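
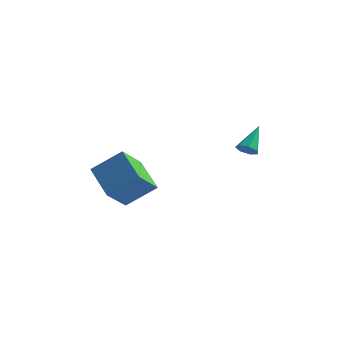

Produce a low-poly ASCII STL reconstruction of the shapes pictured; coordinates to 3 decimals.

solid 
facet normal -0.048 -0.716 -0.697
outer loop
vertex 1.187 2.456 -1.635
vertex 0.629 2.555 -1.698
vertex 1.066 2.795 -1.975
endloop
endfacet
facet normal 0.940 0.342 0.006
outer loop
vertex 1.187 2.456 -1.635
vertex 1.066 2.795 -1.975
vertex 0.711 3.745 -0.542
endloop
endfacet
facet normal -0.049 -0.716 -0.697
outer loop
vertex 1.066 2.795 -1.975
vertex 0.629 2.555 -1.698
vertex 0.616 2.953 -2.106
endloop
endfacet
facet normal 0.408 0.804 -0.432
outer loop
vertex 1.066 2.795 -1.975
vertex 0.616 2.953 -2.106
vertex 0.711 3.745 -0.542
endloop
endfacet
facet normal -0.049 -0.716 -0.697
outer loop
vertex 0.616 2.953 -2.106
vertex 0.629 2.555 -1.698
vertex 0.176 2.812 -1.93
endloop
endfacet
facet normal -0.419 0.820 -0.390
outer loop
vertex 0.616 2.953 -2.106
vertex 0.176 2.812 -1.93
vertex 0.711 3.745 -0.542
endloop
endfacet
facet normal -0.050 -0.716 -0.696
outer loop
vertex 0.176 2.812 -1.93
vertex 0.629 2.555 -1.698
vertex 0.077 2.478 -1.579
endloop
endfacet
facet normal -0.920 0.378 0.100
outer loop
vertex 0.176 2.812 -1.93
vertex 0.077 2.478 -1.579
vertex 0.711 3.745 -0.542
endloop
endfacet
facet normal -0.050 -0.717 -0.695
outer loop
vertex 0.077 2.478 -1.579
vertex 0.629 2.555 -1.698
vertex 0.394 2.202 -1.317
endloop
endfacet
facet normal -0.718 -0.189 0.670
outer loop
vertex 0.077 2.478 -1.579
vertex 0.394 2.202 -1.317
vertex 0.711 3.745 -0.542
endloop
endfacet
facet normal -0.051 -0.717 -0.696
outer loop
vertex 0.394 2.202 -1.317
vertex 0.629 2.555 -1.698
vertex 0.888 2.192 -1.343
endloop
endfacet
facet normal 0.038 -0.455 0.890
outer loop
vertex 0.394 2.202 -1.317
vertex 0.888 2.192 -1.343
vertex 0.711 3.745 -0.542
endloop
endfacet
facet normal -0.048 -0.716 -0.697
outer loop
vertex 0.888 2.192 -1.343
vertex 0.629 2.555 -1.698
vertex 1.187 2.456 -1.635
endloop
endfacet
facet normal 0.774 -0.219 0.595
outer loop
vertex 0.888 2.192 -1.343
vertex 1.187 2.456 -1.635
vertex 0.711 3.745 -0.542
endloop
endfacet
facet normal -0.694 0.529 0.489
outer loop
vertex -4.613 -2.782 -1.964
vertex -3.349 -2.13 -0.877
vertex -4.371 -1.479 -3.028
endloop
endfacet
facet normal -0.706 -0.364 -0.607
outer loop
vertex -2.991 -2.53 -4.003
vertex -4.613 -2.782 -1.964
vertex -4.371 -1.479 -3.028
endloop
endfacet
facet normal -0.694 0.528 0.490
outer loop
vertex -4.371 -1.479 -3.028
vertex -3.349 -2.13 -0.877
vertex -3.107 -0.826 -1.941
endloop
endfacet
facet normal 0.142 0.767 -0.626
outer loop
vertex -3.107 -0.826 -1.941
vertex -2.991 -2.53 -4.003
vertex -4.371 -1.479 -3.028
endloop
endfacet
facet normal -0.142 -0.767 0.626
outer loop
vertex -4.613 -2.782 -1.964
vertex -1.969 -3.181 -1.852
vertex -3.349 -2.13 -0.877
endloop
endfacet
facet normal -0.706 -0.364 -0.607
outer loop
vertex -3.233 -3.834 -2.939
vertex -4.613 -2.782 -1.964
vertex -2.991 -2.53 -4.003
endloop
endfacet
facet normal -0.142 -0.767 0.626
outer loop
vertex -3.233 -3.834 -2.939
vertex -1.969 -3.181 -1.852
vertex -4.613 -2.782 -1.964
endloop
endfacet
facet normal 0.706 0.364 0.607
outer loop
vertex -3.349 -2.13 -0.877
vertex -1.969 -3.181 -1.852
vertex -3.107 -0.826 -1.941
endloop
endfacet
facet normal 0.143 0.767 -0.626
outer loop
vertex -1.727 -1.878 -2.916
vertex -2.991 -2.53 -4.003
vertex -3.107 -0.826 -1.941
endloop
endfacet
facet normal 0.706 0.364 0.607
outer loop
vertex -3.107 -0.826 -1.941
vertex -1.969 -3.181 -1.852
vertex -1.727 -1.878 -2.916
endloop
endfacet
facet normal 0.694 -0.528 -0.490
outer loop
vertex -1.727 -1.878 -2.916
vertex -3.233 -3.834 -2.939
vertex -2.991 -2.53 -4.003
endloop
endfacet
facet normal 0.694 -0.528 -0.489
outer loop
vertex -1.969 -3.181 -1.852
vertex -3.233 -3.834 -2.939
vertex -1.727 -1.878 -2.916
endloop
endfacet

endsolid


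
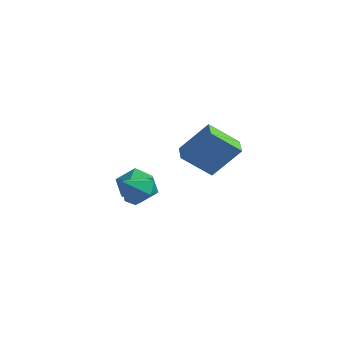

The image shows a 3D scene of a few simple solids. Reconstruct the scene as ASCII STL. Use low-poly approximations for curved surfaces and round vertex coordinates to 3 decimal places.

solid 
facet normal -0.558 -0.532 0.637
outer loop
vertex 4.145 -0.221 3.247
vertex 3.45 0.706 3.412
vertex 2.945 -0.84 1.678
endloop
endfacet
facet normal 0.593 -0.793 -0.141
outer loop
vertex 3.99 0.154 0.488
vertex 4.145 -0.221 3.247
vertex 2.945 -0.84 1.678
endloop
endfacet
facet normal -0.559 -0.532 0.637
outer loop
vertex 2.945 -0.84 1.678
vertex 3.45 0.706 3.412
vertex 2.251 0.087 1.843
endloop
endfacet
facet normal -0.579 -0.299 -0.758
outer loop
vertex 2.251 0.087 1.843
vertex 3.99 0.154 0.488
vertex 2.945 -0.84 1.678
endloop
endfacet
facet normal 0.579 0.299 0.758
outer loop
vertex 4.145 -0.221 3.247
vertex 4.495 1.7 2.222
vertex 3.45 0.706 3.412
endloop
endfacet
facet normal 0.594 -0.792 -0.141
outer loop
vertex 5.189 0.773 2.057
vertex 4.145 -0.221 3.247
vertex 3.99 0.154 0.488
endloop
endfacet
facet normal 0.580 0.299 0.758
outer loop
vertex 5.189 0.773 2.057
vertex 4.495 1.7 2.222
vertex 4.145 -0.221 3.247
endloop
endfacet
facet normal -0.593 0.792 0.141
outer loop
vertex 3.45 0.706 3.412
vertex 4.495 1.7 2.222
vertex 2.251 0.087 1.843
endloop
endfacet
facet normal -0.579 -0.299 -0.758
outer loop
vertex 3.295 1.081 0.653
vertex 3.99 0.154 0.488
vertex 2.251 0.087 1.843
endloop
endfacet
facet normal -0.593 0.792 0.141
outer loop
vertex 2.251 0.087 1.843
vertex 4.495 1.7 2.222
vertex 3.295 1.081 0.653
endloop
endfacet
facet normal 0.558 0.532 -0.637
outer loop
vertex 3.295 1.081 0.653
vertex 5.189 0.773 2.057
vertex 3.99 0.154 0.488
endloop
endfacet
facet normal 0.559 0.531 -0.637
outer loop
vertex 4.495 1.7 2.222
vertex 5.189 0.773 2.057
vertex 3.295 1.081 0.653
endloop
endfacet
facet normal -0.761 0.125 0.636
outer loop
vertex -2.617 3.168 -1.99
vertex -2.643 2.017 -1.795
vertex -1.975 2.706 -1.131
endloop
endfacet
facet normal -0.338 0.700 0.629
outer loop
vertex -2.617 3.168 -1.99
vertex -1.975 2.706 -1.131
vertex -1.524 3.538 -1.814
endloop
endfacet
facet normal -0.315 0.948 -0.040
outer loop
vertex -2.617 3.168 -1.99
vertex -1.524 3.538 -1.814
vertex -1.914 3.363 -2.9
endloop
endfacet
facet normal -0.724 0.527 -0.446
outer loop
vertex -2.617 3.168 -1.99
vertex -1.914 3.363 -2.9
vertex -2.605 2.423 -2.889
endloop
endfacet
facet normal -0.999 0.018 -0.028
outer loop
vertex -2.617 3.168 -1.99
vertex -2.605 2.423 -2.889
vertex -2.643 2.017 -1.795
endloop
endfacet
facet normal 0.320 0.492 0.810
outer loop
vertex -1.524 3.538 -1.814
vertex -1.975 2.706 -1.131
vertex -0.875 2.617 -1.511
endloop
endfacet
facet normal -0.364 -0.439 0.822
outer loop
vertex -1.975 2.706 -1.131
vertex -2.643 2.017 -1.795
vertex -1.566 1.677 -1.5
endloop
endfacet
facet normal -0.750 -0.612 -0.253
outer loop
vertex -2.643 2.017 -1.795
vertex -2.605 2.423 -2.889
vertex -1.956 1.502 -2.586
endloop
endfacet
facet normal -0.304 0.212 -0.929
outer loop
vertex -2.605 2.423 -2.889
vertex -1.914 3.363 -2.9
vertex -1.505 2.334 -3.269
endloop
endfacet
facet normal 0.357 0.894 -0.272
outer loop
vertex -1.914 3.363 -2.9
vertex -1.524 3.538 -1.814
vertex -0.837 3.023 -2.605
endloop
endfacet
facet normal 0.724 -0.527 0.446
outer loop
vertex -0.863 1.872 -2.41
vertex -0.875 2.617 -1.511
vertex -1.566 1.677 -1.5
endloop
endfacet
facet normal 0.315 -0.948 0.040
outer loop
vertex -0.863 1.872 -2.41
vertex -1.566 1.677 -1.5
vertex -1.956 1.502 -2.586
endloop
endfacet
facet normal 0.338 -0.700 -0.629
outer loop
vertex -0.863 1.872 -2.41
vertex -1.956 1.502 -2.586
vertex -1.505 2.334 -3.269
endloop
endfacet
facet normal 0.761 -0.125 -0.636
outer loop
vertex -0.863 1.872 -2.41
vertex -1.505 2.334 -3.269
vertex -0.837 3.023 -2.605
endloop
endfacet
facet normal 0.999 -0.018 0.028
outer loop
vertex -0.863 1.872 -2.41
vertex -0.837 3.023 -2.605
vertex -0.875 2.617 -1.511
endloop
endfacet
facet normal 0.304 -0.212 0.929
outer loop
vertex -1.566 1.677 -1.5
vertex -0.875 2.617 -1.511
vertex -1.975 2.706 -1.131
endloop
endfacet
facet normal -0.357 -0.894 0.272
outer loop
vertex -1.956 1.502 -2.586
vertex -1.566 1.677 -1.5
vertex -2.643 2.017 -1.795
endloop
endfacet
facet normal -0.320 -0.492 -0.810
outer loop
vertex -1.505 2.334 -3.269
vertex -1.956 1.502 -2.586
vertex -2.605 2.423 -2.889
endloop
endfacet
facet normal 0.364 0.439 -0.822
outer loop
vertex -0.837 3.023 -2.605
vertex -1.505 2.334 -3.269
vertex -1.914 3.363 -2.9
endloop
endfacet
facet normal 0.750 0.612 0.253
outer loop
vertex -0.875 2.617 -1.511
vertex -0.837 3.023 -2.605
vertex -1.524 3.538 -1.814
endloop
endfacet
facet normal 0.351 0.671 -0.653
outer loop
vertex 0.659 0.119 -1.483
vertex -0.224 0.513 -1.552
vertex 0.4 0.837 -0.884
endloop
endfacet
facet normal 0.562 -0.401 0.724
outer loop
vertex 0.659 0.119 -1.483
vertex 0.4 0.837 -0.884
vertex -0.676 -0.353 -0.708
endloop
endfacet
facet normal 0.351 0.671 -0.653
outer loop
vertex 0.4 0.837 -0.884
vertex -0.224 0.513 -1.552
vertex -0.483 1.231 -0.953
endloop
endfacet
facet normal -0.009 0.154 0.988
outer loop
vertex 0.4 0.837 -0.884
vertex -0.483 1.231 -0.953
vertex -0.676 -0.353 -0.708
endloop
endfacet
facet normal 0.349 0.671 -0.654
outer loop
vertex -0.483 1.231 -0.953
vertex -0.224 0.513 -1.552
vertex -1.108 0.906 -1.621
endloop
endfacet
facet normal -0.761 0.189 0.620
outer loop
vertex -0.483 1.231 -0.953
vertex -1.108 0.906 -1.621
vertex -0.676 -0.353 -0.708
endloop
endfacet
facet normal 0.349 0.671 -0.654
outer loop
vertex -1.108 0.906 -1.621
vertex -0.224 0.513 -1.552
vertex -0.849 0.188 -2.219
endloop
endfacet
facet normal -0.943 -0.331 -0.011
outer loop
vertex -1.108 0.906 -1.621
vertex -0.849 0.188 -2.219
vertex -0.676 -0.353 -0.708
endloop
endfacet
facet normal 0.349 0.671 -0.654
outer loop
vertex -0.849 0.188 -2.219
vertex -0.224 0.513 -1.552
vertex 0.035 -0.205 -2.15
endloop
endfacet
facet normal -0.373 -0.886 -0.275
outer loop
vertex -0.849 0.188 -2.219
vertex 0.035 -0.205 -2.15
vertex -0.676 -0.353 -0.708
endloop
endfacet
facet normal 0.350 0.671 -0.654
outer loop
vertex 0.035 -0.205 -2.15
vertex -0.224 0.513 -1.552
vertex 0.659 0.119 -1.483
endloop
endfacet
facet normal 0.379 -0.921 0.092
outer loop
vertex 0.035 -0.205 -2.15
vertex 0.659 0.119 -1.483
vertex -0.676 -0.353 -0.708
endloop
endfacet

endsolid


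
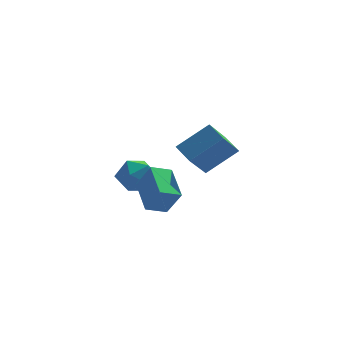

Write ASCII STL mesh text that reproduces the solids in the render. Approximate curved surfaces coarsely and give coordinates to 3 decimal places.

solid 
facet normal -0.446 0.230 -0.865
outer loop
vertex 0.022 -1.036 0.348
vertex 1.017 -0.662 -0.065
vertex 0.414 -2.832 -0.332
endloop
endfacet
facet normal -0.872 -0.328 0.363
outer loop
vertex 1.083 -3.178 0.965
vertex 0.022 -1.036 0.348
vertex 0.414 -2.832 -0.332
endloop
endfacet
facet normal -0.446 0.230 -0.865
outer loop
vertex 0.414 -2.832 -0.332
vertex 1.017 -0.662 -0.065
vertex 1.409 -2.458 -0.746
endloop
endfacet
facet normal 0.200 -0.916 -0.347
outer loop
vertex 1.409 -2.458 -0.746
vertex 1.083 -3.178 0.965
vertex 0.414 -2.832 -0.332
endloop
endfacet
facet normal -0.200 0.916 0.348
outer loop
vertex 0.022 -1.036 0.348
vertex 1.686 -1.008 1.232
vertex 1.017 -0.662 -0.065
endloop
endfacet
facet normal -0.873 -0.328 0.362
outer loop
vertex 0.691 -1.382 1.646
vertex 0.022 -1.036 0.348
vertex 1.083 -3.178 0.965
endloop
endfacet
facet normal -0.200 0.916 0.347
outer loop
vertex 0.691 -1.382 1.646
vertex 1.686 -1.008 1.232
vertex 0.022 -1.036 0.348
endloop
endfacet
facet normal 0.872 0.328 -0.363
outer loop
vertex 1.017 -0.662 -0.065
vertex 1.686 -1.008 1.232
vertex 1.409 -2.458 -0.746
endloop
endfacet
facet normal 0.200 -0.916 -0.347
outer loop
vertex 2.078 -2.804 0.552
vertex 1.083 -3.178 0.965
vertex 1.409 -2.458 -0.746
endloop
endfacet
facet normal 0.873 0.328 -0.362
outer loop
vertex 1.409 -2.458 -0.746
vertex 1.686 -1.008 1.232
vertex 2.078 -2.804 0.552
endloop
endfacet
facet normal 0.446 -0.231 0.865
outer loop
vertex 2.078 -2.804 0.552
vertex 0.691 -1.382 1.646
vertex 1.083 -3.178 0.965
endloop
endfacet
facet normal 0.446 -0.230 0.865
outer loop
vertex 1.686 -1.008 1.232
vertex 0.691 -1.382 1.646
vertex 2.078 -2.804 0.552
endloop
endfacet
facet normal -0.257 0.715 0.650
outer loop
vertex -0.533 4.757 -1.67
vertex -0.364 4.028 -0.802
vertex 0.499 4.681 -1.178
endloop
endfacet
facet normal 0.041 0.997 0.068
outer loop
vertex -0.533 4.757 -1.67
vertex 0.499 4.681 -1.178
vertex 0.412 4.762 -2.318
endloop
endfacet
facet normal -0.346 0.795 -0.498
outer loop
vertex -0.533 4.757 -1.67
vertex 0.412 4.762 -2.318
vertex -0.505 4.158 -2.646
endloop
endfacet
facet normal -0.882 0.389 -0.264
outer loop
vertex -0.533 4.757 -1.67
vertex -0.505 4.158 -2.646
vertex -0.985 3.705 -1.71
endloop
endfacet
facet normal -0.828 0.339 0.446
outer loop
vertex -0.533 4.757 -1.67
vertex -0.985 3.705 -1.71
vertex -0.364 4.028 -0.802
endloop
endfacet
facet normal 0.695 0.719 -0.002
outer loop
vertex 0.412 4.762 -2.318
vertex 0.499 4.681 -1.178
vertex 1.165 4.035 -1.85
endloop
endfacet
facet normal 0.212 0.262 0.942
outer loop
vertex 0.499 4.681 -1.178
vertex -0.364 4.028 -0.802
vertex 0.685 3.582 -0.914
endloop
endfacet
facet normal -0.713 -0.345 0.610
outer loop
vertex -0.364 4.028 -0.802
vertex -0.985 3.705 -1.71
vertex -0.232 2.978 -1.242
endloop
endfacet
facet normal -0.800 -0.265 -0.538
outer loop
vertex -0.985 3.705 -1.71
vertex -0.505 4.158 -2.646
vertex -0.319 3.059 -2.382
endloop
endfacet
facet normal 0.069 0.393 -0.917
outer loop
vertex -0.505 4.158 -2.646
vertex 0.412 4.762 -2.318
vertex 0.544 3.712 -2.758
endloop
endfacet
facet normal 0.882 -0.389 0.264
outer loop
vertex 0.713 2.983 -1.89
vertex 1.165 4.035 -1.85
vertex 0.685 3.582 -0.914
endloop
endfacet
facet normal 0.346 -0.795 0.498
outer loop
vertex 0.713 2.983 -1.89
vertex 0.685 3.582 -0.914
vertex -0.232 2.978 -1.242
endloop
endfacet
facet normal -0.041 -0.997 -0.068
outer loop
vertex 0.713 2.983 -1.89
vertex -0.232 2.978 -1.242
vertex -0.319 3.059 -2.382
endloop
endfacet
facet normal 0.257 -0.715 -0.650
outer loop
vertex 0.713 2.983 -1.89
vertex -0.319 3.059 -2.382
vertex 0.544 3.712 -2.758
endloop
endfacet
facet normal 0.828 -0.339 -0.446
outer loop
vertex 0.713 2.983 -1.89
vertex 0.544 3.712 -2.758
vertex 1.165 4.035 -1.85
endloop
endfacet
facet normal 0.800 0.265 0.538
outer loop
vertex 0.685 3.582 -0.914
vertex 1.165 4.035 -1.85
vertex 0.499 4.681 -1.178
endloop
endfacet
facet normal -0.069 -0.393 0.917
outer loop
vertex -0.232 2.978 -1.242
vertex 0.685 3.582 -0.914
vertex -0.364 4.028 -0.802
endloop
endfacet
facet normal -0.695 -0.719 0.002
outer loop
vertex -0.319 3.059 -2.382
vertex -0.232 2.978 -1.242
vertex -0.985 3.705 -1.71
endloop
endfacet
facet normal -0.212 -0.262 -0.942
outer loop
vertex 0.544 3.712 -2.758
vertex -0.319 3.059 -2.382
vertex -0.505 4.158 -2.646
endloop
endfacet
facet normal 0.713 0.345 -0.610
outer loop
vertex 1.165 4.035 -1.85
vertex 0.544 3.712 -2.758
vertex 0.412 4.762 -2.318
endloop
endfacet
facet normal -0.492 0.794 0.358
outer loop
vertex 1.886 -0.415 2.457
vertex 3.461 0.008 3.683
vertex 2.699 0.74 1.014
endloop
endfacet
facet normal -0.772 -0.207 -0.601
outer loop
vertex 3.299 -0.228 0.577
vertex 1.886 -0.415 2.457
vertex 2.699 0.74 1.014
endloop
endfacet
facet normal -0.492 0.794 0.358
outer loop
vertex 2.699 0.74 1.014
vertex 3.461 0.008 3.683
vertex 4.274 1.163 2.239
endloop
endfacet
facet normal 0.402 0.572 -0.715
outer loop
vertex 4.274 1.163 2.239
vertex 3.299 -0.228 0.577
vertex 2.699 0.74 1.014
endloop
endfacet
facet normal -0.403 -0.572 0.715
outer loop
vertex 1.886 -0.415 2.457
vertex 4.061 -0.96 3.246
vertex 3.461 0.008 3.683
endloop
endfacet
facet normal -0.772 -0.208 -0.601
outer loop
vertex 2.486 -1.383 2.021
vertex 1.886 -0.415 2.457
vertex 3.299 -0.228 0.577
endloop
endfacet
facet normal -0.403 -0.572 0.715
outer loop
vertex 2.486 -1.383 2.021
vertex 4.061 -0.96 3.246
vertex 1.886 -0.415 2.457
endloop
endfacet
facet normal 0.772 0.207 0.601
outer loop
vertex 3.461 0.008 3.683
vertex 4.061 -0.96 3.246
vertex 4.274 1.163 2.239
endloop
endfacet
facet normal 0.403 0.572 -0.715
outer loop
vertex 4.874 0.195 1.803
vertex 3.299 -0.228 0.577
vertex 4.274 1.163 2.239
endloop
endfacet
facet normal 0.772 0.208 0.601
outer loop
vertex 4.274 1.163 2.239
vertex 4.061 -0.96 3.246
vertex 4.874 0.195 1.803
endloop
endfacet
facet normal 0.492 -0.794 -0.358
outer loop
vertex 4.874 0.195 1.803
vertex 2.486 -1.383 2.021
vertex 3.299 -0.228 0.577
endloop
endfacet
facet normal 0.492 -0.794 -0.358
outer loop
vertex 4.061 -0.96 3.246
vertex 2.486 -1.383 2.021
vertex 4.874 0.195 1.803
endloop
endfacet

endsolid


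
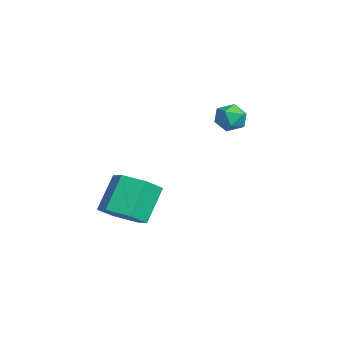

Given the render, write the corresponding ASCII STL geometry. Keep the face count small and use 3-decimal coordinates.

solid 
facet normal 0.419 -0.457 -0.785
outer loop
vertex 1.583 -3.508 -1.158
vertex 0.734 -3.624 -1.544
vertex 1.232 -2.849 -1.729
endloop
endfacet
facet normal 0.828 0.548 0.123
outer loop
vertex 1.583 -3.508 -1.158
vertex 1.232 -2.849 -1.729
vertex 0.896 -2.76 0.129
endloop
endfacet
facet normal 0.827 0.548 0.123
outer loop
vertex 0.896 -2.76 0.129
vertex 1.232 -2.849 -1.729
vertex 0.544 -2.1 -0.441
endloop
endfacet
facet normal -0.418 0.456 0.786
outer loop
vertex 0.896 -2.76 0.129
vertex 0.544 -2.1 -0.441
vertex 0.046 -2.876 -0.256
endloop
endfacet
facet normal 0.418 -0.456 -0.785
outer loop
vertex 1.232 -2.849 -1.729
vertex 0.734 -3.624 -1.544
vertex 0.383 -2.965 -2.114
endloop
endfacet
facet normal 0.090 0.881 -0.464
outer loop
vertex 1.232 -2.849 -1.729
vertex 0.383 -2.965 -2.114
vertex 0.544 -2.1 -0.441
endloop
endfacet
facet normal 0.090 0.881 -0.464
outer loop
vertex 0.544 -2.1 -0.441
vertex 0.383 -2.965 -2.114
vertex -0.305 -2.217 -0.827
endloop
endfacet
facet normal -0.420 0.456 0.785
outer loop
vertex 0.544 -2.1 -0.441
vertex -0.305 -2.217 -0.827
vertex 0.046 -2.876 -0.256
endloop
endfacet
facet normal 0.418 -0.457 -0.785
outer loop
vertex 0.383 -2.965 -2.114
vertex 0.734 -3.624 -1.544
vertex -0.116 -3.74 -1.929
endloop
endfacet
facet normal -0.737 0.334 -0.588
outer loop
vertex 0.383 -2.965 -2.114
vertex -0.116 -3.74 -1.929
vertex -0.305 -2.217 -0.827
endloop
endfacet
facet normal -0.737 0.334 -0.587
outer loop
vertex -0.305 -2.217 -0.827
vertex -0.116 -3.74 -1.929
vertex -0.803 -2.992 -0.642
endloop
endfacet
facet normal -0.419 0.457 0.785
outer loop
vertex -0.305 -2.217 -0.827
vertex -0.803 -2.992 -0.642
vertex 0.046 -2.876 -0.256
endloop
endfacet
facet normal 0.418 -0.456 -0.786
outer loop
vertex -0.116 -3.74 -1.929
vertex 0.734 -3.624 -1.544
vertex 0.236 -4.4 -1.359
endloop
endfacet
facet normal -0.827 -0.548 -0.123
outer loop
vertex -0.116 -3.74 -1.929
vertex 0.236 -4.4 -1.359
vertex -0.803 -2.992 -0.642
endloop
endfacet
facet normal -0.827 -0.548 -0.123
outer loop
vertex -0.803 -2.992 -0.642
vertex 0.236 -4.4 -1.359
vertex -0.452 -3.651 -0.071
endloop
endfacet
facet normal -0.419 0.457 0.785
outer loop
vertex -0.803 -2.992 -0.642
vertex -0.452 -3.651 -0.071
vertex 0.046 -2.876 -0.256
endloop
endfacet
facet normal 0.420 -0.456 -0.785
outer loop
vertex 0.236 -4.4 -1.359
vertex 0.734 -3.624 -1.544
vertex 1.085 -4.283 -0.973
endloop
endfacet
facet normal -0.090 -0.881 0.464
outer loop
vertex 0.236 -4.4 -1.359
vertex 1.085 -4.283 -0.973
vertex -0.452 -3.651 -0.071
endloop
endfacet
facet normal -0.090 -0.881 0.464
outer loop
vertex -0.452 -3.651 -0.071
vertex 1.085 -4.283 -0.973
vertex 0.397 -3.535 0.314
endloop
endfacet
facet normal -0.418 0.456 0.785
outer loop
vertex -0.452 -3.651 -0.071
vertex 0.397 -3.535 0.314
vertex 0.046 -2.876 -0.256
endloop
endfacet
facet normal 0.419 -0.457 -0.785
outer loop
vertex 1.085 -4.283 -0.973
vertex 0.734 -3.624 -1.544
vertex 1.583 -3.508 -1.158
endloop
endfacet
facet normal 0.737 -0.333 0.588
outer loop
vertex 1.085 -4.283 -0.973
vertex 1.583 -3.508 -1.158
vertex 0.397 -3.535 0.314
endloop
endfacet
facet normal 0.737 -0.334 0.588
outer loop
vertex 0.397 -3.535 0.314
vertex 1.583 -3.508 -1.158
vertex 0.896 -2.76 0.129
endloop
endfacet
facet normal -0.418 0.457 0.785
outer loop
vertex 0.397 -3.535 0.314
vertex 0.896 -2.76 0.129
vertex 0.046 -2.876 -0.256
endloop
endfacet
facet normal 0.148 0.746 0.650
outer loop
vertex -1.402 1.533 2.034
vertex -1.415 1.086 2.55
vertex -0.823 1.236 2.243
endloop
endfacet
facet normal 0.451 0.892 0.020
outer loop
vertex -1.402 1.533 2.034
vertex -0.823 1.236 2.243
vertex -0.946 1.313 1.575
endloop
endfacet
facet normal -0.058 0.877 -0.478
outer loop
vertex -1.402 1.533 2.034
vertex -0.946 1.313 1.575
vertex -1.613 1.211 1.469
endloop
endfacet
facet normal -0.677 0.719 -0.157
outer loop
vertex -1.402 1.533 2.034
vertex -1.613 1.211 1.469
vertex -1.903 1.07 2.072
endloop
endfacet
facet normal -0.549 0.638 0.539
outer loop
vertex -1.402 1.533 2.034
vertex -1.903 1.07 2.072
vertex -1.415 1.086 2.55
endloop
endfacet
facet normal 0.919 0.374 -0.126
outer loop
vertex -0.946 1.313 1.575
vertex -0.823 1.236 2.243
vertex -0.677 0.73 1.808
endloop
endfacet
facet normal 0.429 0.137 0.893
outer loop
vertex -0.823 1.236 2.243
vertex -1.415 1.086 2.55
vertex -0.967 0.589 2.411
endloop
endfacet
facet normal -0.699 -0.037 0.715
outer loop
vertex -1.415 1.086 2.55
vertex -1.903 1.07 2.072
vertex -1.634 0.487 2.305
endloop
endfacet
facet normal -0.906 0.094 -0.414
outer loop
vertex -1.903 1.07 2.072
vertex -1.613 1.211 1.469
vertex -1.757 0.564 1.637
endloop
endfacet
facet normal 0.095 0.347 -0.933
outer loop
vertex -1.613 1.211 1.469
vertex -0.946 1.313 1.575
vertex -1.165 0.714 1.33
endloop
endfacet
facet normal 0.677 -0.719 0.157
outer loop
vertex -1.178 0.267 1.846
vertex -0.677 0.73 1.808
vertex -0.967 0.589 2.411
endloop
endfacet
facet normal 0.058 -0.877 0.478
outer loop
vertex -1.178 0.267 1.846
vertex -0.967 0.589 2.411
vertex -1.634 0.487 2.305
endloop
endfacet
facet normal -0.451 -0.892 -0.020
outer loop
vertex -1.178 0.267 1.846
vertex -1.634 0.487 2.305
vertex -1.757 0.564 1.637
endloop
endfacet
facet normal -0.148 -0.746 -0.650
outer loop
vertex -1.178 0.267 1.846
vertex -1.757 0.564 1.637
vertex -1.165 0.714 1.33
endloop
endfacet
facet normal 0.549 -0.638 -0.539
outer loop
vertex -1.178 0.267 1.846
vertex -1.165 0.714 1.33
vertex -0.677 0.73 1.808
endloop
endfacet
facet normal 0.906 -0.094 0.414
outer loop
vertex -0.967 0.589 2.411
vertex -0.677 0.73 1.808
vertex -0.823 1.236 2.243
endloop
endfacet
facet normal -0.095 -0.347 0.933
outer loop
vertex -1.634 0.487 2.305
vertex -0.967 0.589 2.411
vertex -1.415 1.086 2.55
endloop
endfacet
facet normal -0.919 -0.374 0.126
outer loop
vertex -1.757 0.564 1.637
vertex -1.634 0.487 2.305
vertex -1.903 1.07 2.072
endloop
endfacet
facet normal -0.429 -0.137 -0.893
outer loop
vertex -1.165 0.714 1.33
vertex -1.757 0.564 1.637
vertex -1.613 1.211 1.469
endloop
endfacet
facet normal 0.699 0.037 -0.715
outer loop
vertex -0.677 0.73 1.808
vertex -1.165 0.714 1.33
vertex -0.946 1.313 1.575
endloop
endfacet

endsolid


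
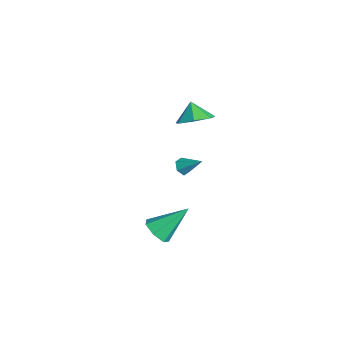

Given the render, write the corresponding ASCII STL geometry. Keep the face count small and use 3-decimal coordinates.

solid 
facet normal -0.044 -0.762 -0.646
outer loop
vertex -0.153 0.011 -4.421
vertex -0.574 -0.43 -3.872
vertex -0.861 0.076 -4.45
endloop
endfacet
facet normal 0.100 0.864 -0.494
outer loop
vertex -0.153 0.011 -4.421
vertex -0.861 0.076 -4.45
vertex -0.486 1.11 -2.568
endloop
endfacet
facet normal -0.043 -0.762 -0.646
outer loop
vertex -0.861 0.076 -4.45
vertex -0.574 -0.43 -3.872
vertex -1.353 -0.24 -4.044
endloop
endfacet
facet normal -0.663 0.704 -0.255
outer loop
vertex -0.861 0.076 -4.45
vertex -1.353 -0.24 -4.044
vertex -0.486 1.11 -2.568
endloop
endfacet
facet normal -0.043 -0.762 -0.646
outer loop
vertex -1.353 -0.24 -4.044
vertex -0.574 -0.43 -3.872
vertex -1.258 -0.699 -3.509
endloop
endfacet
facet normal -0.915 0.212 0.344
outer loop
vertex -1.353 -0.24 -4.044
vertex -1.258 -0.699 -3.509
vertex -0.486 1.11 -2.568
endloop
endfacet
facet normal -0.043 -0.762 -0.646
outer loop
vertex -1.258 -0.699 -3.509
vertex -0.574 -0.43 -3.872
vertex -0.649 -0.955 -3.247
endloop
endfacet
facet normal -0.468 -0.243 0.850
outer loop
vertex -1.258 -0.699 -3.509
vertex -0.649 -0.955 -3.247
vertex -0.486 1.11 -2.568
endloop
endfacet
facet normal -0.043 -0.762 -0.646
outer loop
vertex -0.649 -0.955 -3.247
vertex -0.574 -0.43 -3.872
vertex 0.017 -0.816 -3.456
endloop
endfacet
facet normal 0.344 -0.318 0.884
outer loop
vertex -0.649 -0.955 -3.247
vertex 0.017 -0.816 -3.456
vertex -0.486 1.11 -2.568
endloop
endfacet
facet normal -0.044 -0.763 -0.645
outer loop
vertex 0.017 -0.816 -3.456
vertex -0.574 -0.43 -3.872
vertex 0.238 -0.387 -3.978
endloop
endfacet
facet normal 0.907 0.043 0.420
outer loop
vertex 0.017 -0.816 -3.456
vertex 0.238 -0.387 -3.978
vertex -0.486 1.11 -2.568
endloop
endfacet
facet normal -0.044 -0.762 -0.646
outer loop
vertex 0.238 -0.387 -3.978
vertex -0.574 -0.43 -3.872
vertex -0.153 0.011 -4.421
endloop
endfacet
facet normal 0.799 0.569 -0.194
outer loop
vertex 0.238 -0.387 -3.978
vertex -0.153 0.011 -4.421
vertex -0.486 1.11 -2.568
endloop
endfacet
facet normal -0.562 -0.558 -0.610
outer loop
vertex -3.153 1.502 -2.095
vertex -3.462 1.91 -2.184
vertex -3.048 1.826 -2.488
endloop
endfacet
facet normal 0.943 -0.333 -0.023
outer loop
vertex -3.153 1.502 -2.095
vertex -3.048 1.826 -2.488
vertex -2.738 2.63 -1.396
endloop
endfacet
facet normal -0.562 -0.559 -0.610
outer loop
vertex -3.048 1.826 -2.488
vertex -3.462 1.91 -2.184
vertex -3.358 2.235 -2.577
endloop
endfacet
facet normal 0.728 0.437 -0.528
outer loop
vertex -3.048 1.826 -2.488
vertex -3.358 2.235 -2.577
vertex -2.738 2.63 -1.396
endloop
endfacet
facet normal -0.563 -0.558 -0.610
outer loop
vertex -3.358 2.235 -2.577
vertex -3.462 1.91 -2.184
vertex -3.771 2.319 -2.273
endloop
endfacet
facet normal -0.029 0.952 -0.303
outer loop
vertex -3.358 2.235 -2.577
vertex -3.771 2.319 -2.273
vertex -2.738 2.63 -1.396
endloop
endfacet
facet normal -0.562 -0.557 -0.611
outer loop
vertex -3.771 2.319 -2.273
vertex -3.462 1.91 -2.184
vertex -3.876 1.994 -1.88
endloop
endfacet
facet normal -0.573 0.700 0.426
outer loop
vertex -3.771 2.319 -2.273
vertex -3.876 1.994 -1.88
vertex -2.738 2.63 -1.396
endloop
endfacet
facet normal -0.562 -0.558 -0.610
outer loop
vertex -3.876 1.994 -1.88
vertex -3.462 1.91 -2.184
vertex -3.567 1.586 -1.791
endloop
endfacet
facet normal -0.358 -0.068 0.931
outer loop
vertex -3.876 1.994 -1.88
vertex -3.567 1.586 -1.791
vertex -2.738 2.63 -1.396
endloop
endfacet
facet normal -0.562 -0.558 -0.610
outer loop
vertex -3.567 1.586 -1.791
vertex -3.462 1.91 -2.184
vertex -3.153 1.502 -2.095
endloop
endfacet
facet normal 0.400 -0.585 0.706
outer loop
vertex -3.567 1.586 -1.791
vertex -3.153 1.502 -2.095
vertex -2.738 2.63 -1.396
endloop
endfacet
facet normal 0.621 -0.011 -0.784
outer loop
vertex -1.207 1.633 3.124
vertex -1.914 1.954 2.559
vertex -1.272 2.462 3.061
endloop
endfacet
facet normal 0.206 0.090 0.974
outer loop
vertex -1.207 1.633 3.124
vertex -1.272 2.462 3.061
vertex -2.566 1.966 3.381
endloop
endfacet
facet normal 0.622 -0.012 -0.783
outer loop
vertex -1.272 2.462 3.061
vertex -1.914 1.954 2.559
vertex -1.82 2.907 2.619
endloop
endfacet
facet normal -0.068 0.660 0.748
outer loop
vertex -1.272 2.462 3.061
vertex -1.82 2.907 2.619
vertex -2.566 1.966 3.381
endloop
endfacet
facet normal 0.622 -0.012 -0.783
outer loop
vertex -1.82 2.907 2.619
vertex -1.914 1.954 2.559
vertex -2.438 2.635 2.132
endloop
endfacet
facet normal -0.588 0.737 0.334
outer loop
vertex -1.82 2.907 2.619
vertex -2.438 2.635 2.132
vertex -2.566 1.966 3.381
endloop
endfacet
facet normal 0.622 -0.012 -0.783
outer loop
vertex -2.438 2.635 2.132
vertex -1.914 1.954 2.559
vertex -2.662 1.85 1.966
endloop
endfacet
facet normal -0.963 0.266 0.044
outer loop
vertex -2.438 2.635 2.132
vertex -2.662 1.85 1.966
vertex -2.566 1.966 3.381
endloop
endfacet
facet normal 0.622 -0.012 -0.783
outer loop
vertex -2.662 1.85 1.966
vertex -1.914 1.954 2.559
vertex -2.322 1.143 2.247
endloop
endfacet
facet normal -0.911 -0.401 0.095
outer loop
vertex -2.662 1.85 1.966
vertex -2.322 1.143 2.247
vertex -2.566 1.966 3.381
endloop
endfacet
facet normal 0.622 -0.011 -0.783
outer loop
vertex -2.322 1.143 2.247
vertex -1.914 1.954 2.559
vertex -1.675 1.047 2.762
endloop
endfacet
facet normal -0.471 -0.759 0.450
outer loop
vertex -2.322 1.143 2.247
vertex -1.675 1.047 2.762
vertex -2.566 1.966 3.381
endloop
endfacet
facet normal 0.621 -0.012 -0.784
outer loop
vertex -1.675 1.047 2.762
vertex -1.914 1.954 2.559
vertex -1.207 1.633 3.124
endloop
endfacet
facet normal 0.027 -0.541 0.841
outer loop
vertex -1.675 1.047 2.762
vertex -1.207 1.633 3.124
vertex -2.566 1.966 3.381
endloop
endfacet

endsolid


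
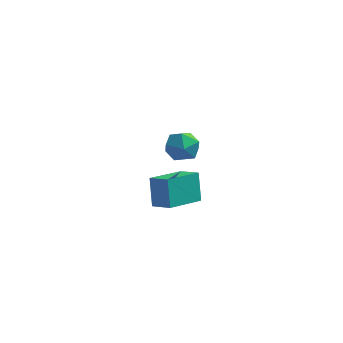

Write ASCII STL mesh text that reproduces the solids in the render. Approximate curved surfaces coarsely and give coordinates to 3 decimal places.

solid 
facet normal -0.247 0.558 0.792
outer loop
vertex -3.338 0.94 3.898
vertex -2.761 0.527 4.369
vertex -2.539 1.23 3.943
endloop
endfacet
facet normal -0.344 0.920 0.186
outer loop
vertex -3.338 0.94 3.898
vertex -2.539 1.23 3.943
vertex -2.949 1.227 3.197
endloop
endfacet
facet normal -0.804 0.553 -0.220
outer loop
vertex -3.338 0.94 3.898
vertex -2.949 1.227 3.197
vertex -3.425 0.521 3.161
endloop
endfacet
facet normal -0.990 -0.037 0.138
outer loop
vertex -3.338 0.94 3.898
vertex -3.425 0.521 3.161
vertex -3.308 0.089 3.886
endloop
endfacet
facet normal -0.646 -0.034 0.762
outer loop
vertex -3.338 0.94 3.898
vertex -3.308 0.089 3.886
vertex -2.761 0.527 4.369
endloop
endfacet
facet normal 0.281 0.947 -0.158
outer loop
vertex -2.949 1.227 3.197
vertex -2.539 1.23 3.943
vertex -2.132 0.991 3.234
endloop
endfacet
facet normal 0.437 0.361 0.824
outer loop
vertex -2.539 1.23 3.943
vertex -2.761 0.527 4.369
vertex -2.015 0.559 3.959
endloop
endfacet
facet normal -0.207 -0.596 0.776
outer loop
vertex -2.761 0.527 4.369
vertex -3.308 0.089 3.886
vertex -2.491 -0.147 3.923
endloop
endfacet
facet normal -0.763 -0.602 -0.235
outer loop
vertex -3.308 0.089 3.886
vertex -3.425 0.521 3.161
vertex -2.901 -0.15 3.177
endloop
endfacet
facet normal -0.462 0.353 -0.813
outer loop
vertex -3.425 0.521 3.161
vertex -2.949 1.227 3.197
vertex -2.679 0.553 2.751
endloop
endfacet
facet normal 0.990 0.037 -0.138
outer loop
vertex -2.102 0.14 3.222
vertex -2.132 0.991 3.234
vertex -2.015 0.559 3.959
endloop
endfacet
facet normal 0.804 -0.553 0.220
outer loop
vertex -2.102 0.14 3.222
vertex -2.015 0.559 3.959
vertex -2.491 -0.147 3.923
endloop
endfacet
facet normal 0.344 -0.920 -0.186
outer loop
vertex -2.102 0.14 3.222
vertex -2.491 -0.147 3.923
vertex -2.901 -0.15 3.177
endloop
endfacet
facet normal 0.247 -0.558 -0.792
outer loop
vertex -2.102 0.14 3.222
vertex -2.901 -0.15 3.177
vertex -2.679 0.553 2.751
endloop
endfacet
facet normal 0.646 0.034 -0.762
outer loop
vertex -2.102 0.14 3.222
vertex -2.679 0.553 2.751
vertex -2.132 0.991 3.234
endloop
endfacet
facet normal 0.763 0.602 0.235
outer loop
vertex -2.015 0.559 3.959
vertex -2.132 0.991 3.234
vertex -2.539 1.23 3.943
endloop
endfacet
facet normal 0.462 -0.353 0.813
outer loop
vertex -2.491 -0.147 3.923
vertex -2.015 0.559 3.959
vertex -2.761 0.527 4.369
endloop
endfacet
facet normal -0.281 -0.947 0.158
outer loop
vertex -2.901 -0.15 3.177
vertex -2.491 -0.147 3.923
vertex -3.308 0.089 3.886
endloop
endfacet
facet normal -0.437 -0.361 -0.824
outer loop
vertex -2.679 0.553 2.751
vertex -2.901 -0.15 3.177
vertex -3.425 0.521 3.161
endloop
endfacet
facet normal 0.207 0.596 -0.776
outer loop
vertex -2.132 0.991 3.234
vertex -2.679 0.553 2.751
vertex -2.949 1.227 3.197
endloop
endfacet
facet normal -0.513 -0.808 0.290
outer loop
vertex -3.882 2.794 -0.469
vertex -4.781 3.226 -0.855
vertex -3.618 2.146 -1.806
endloop
endfacet
facet normal 0.841 -0.403 0.361
outer loop
vertex -2.599 3.754 -2.385
vertex -3.882 2.794 -0.469
vertex -3.618 2.146 -1.806
endloop
endfacet
facet normal -0.512 -0.808 0.291
outer loop
vertex -3.618 2.146 -1.806
vertex -4.781 3.226 -0.855
vertex -4.518 2.577 -2.193
endloop
endfacet
facet normal 0.175 -0.430 -0.886
outer loop
vertex -4.518 2.577 -2.193
vertex -2.599 3.754 -2.385
vertex -3.618 2.146 -1.806
endloop
endfacet
facet normal -0.174 0.429 0.886
outer loop
vertex -3.882 2.794 -0.469
vertex -3.762 4.834 -1.434
vertex -4.781 3.226 -0.855
endloop
endfacet
facet normal 0.841 -0.403 0.361
outer loop
vertex -2.862 4.403 -1.047
vertex -3.882 2.794 -0.469
vertex -2.599 3.754 -2.385
endloop
endfacet
facet normal -0.175 0.429 0.886
outer loop
vertex -2.862 4.403 -1.047
vertex -3.762 4.834 -1.434
vertex -3.882 2.794 -0.469
endloop
endfacet
facet normal -0.841 0.403 -0.361
outer loop
vertex -4.781 3.226 -0.855
vertex -3.762 4.834 -1.434
vertex -4.518 2.577 -2.193
endloop
endfacet
facet normal 0.174 -0.429 -0.886
outer loop
vertex -3.498 4.186 -2.771
vertex -2.599 3.754 -2.385
vertex -4.518 2.577 -2.193
endloop
endfacet
facet normal -0.841 0.403 -0.361
outer loop
vertex -4.518 2.577 -2.193
vertex -3.762 4.834 -1.434
vertex -3.498 4.186 -2.771
endloop
endfacet
facet normal 0.513 0.808 -0.291
outer loop
vertex -3.498 4.186 -2.771
vertex -2.862 4.403 -1.047
vertex -2.599 3.754 -2.385
endloop
endfacet
facet normal 0.512 0.808 -0.291
outer loop
vertex -3.762 4.834 -1.434
vertex -2.862 4.403 -1.047
vertex -3.498 4.186 -2.771
endloop
endfacet

endsolid


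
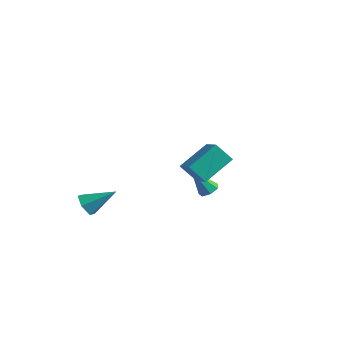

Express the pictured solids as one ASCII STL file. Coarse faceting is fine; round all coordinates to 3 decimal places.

solid 
facet normal 0.438 0.295 -0.849
outer loop
vertex 0.544 1.376 -3.967
vertex 0.052 1.851 -4.056
vertex 0.654 1.912 -3.724
endloop
endfacet
facet normal 0.707 -0.407 0.578
outer loop
vertex 0.544 1.376 -3.967
vertex 0.654 1.912 -3.724
vertex -0.812 1.269 -2.384
endloop
endfacet
facet normal 0.438 0.297 -0.849
outer loop
vertex 0.654 1.912 -3.724
vertex 0.052 1.851 -4.056
vertex 0.31 2.402 -3.73
endloop
endfacet
facet normal 0.528 0.380 0.760
outer loop
vertex 0.654 1.912 -3.724
vertex 0.31 2.402 -3.73
vertex -0.812 1.269 -2.384
endloop
endfacet
facet normal 0.439 0.296 -0.848
outer loop
vertex 0.31 2.402 -3.73
vertex 0.052 1.851 -4.056
vertex -0.228 2.478 -3.982
endloop
endfacet
facet normal -0.148 0.814 0.562
outer loop
vertex 0.31 2.402 -3.73
vertex -0.228 2.478 -3.982
vertex -0.812 1.269 -2.384
endloop
endfacet
facet normal 0.438 0.296 -0.849
outer loop
vertex -0.228 2.478 -3.982
vertex 0.052 1.851 -4.056
vertex -0.555 2.082 -4.289
endloop
endfacet
facet normal -0.812 0.568 0.133
outer loop
vertex -0.228 2.478 -3.982
vertex -0.555 2.082 -4.289
vertex -0.812 1.269 -2.384
endloop
endfacet
facet normal 0.439 0.296 -0.848
outer loop
vertex -0.555 2.082 -4.289
vertex 0.052 1.851 -4.056
vertex -0.425 1.512 -4.421
endloop
endfacet
facet normal -0.964 -0.173 -0.204
outer loop
vertex -0.555 2.082 -4.289
vertex -0.425 1.512 -4.421
vertex -0.812 1.269 -2.384
endloop
endfacet
facet normal 0.439 0.295 -0.848
outer loop
vertex -0.425 1.512 -4.421
vertex 0.052 1.851 -4.056
vertex 0.064 1.198 -4.277
endloop
endfacet
facet normal -0.489 -0.850 -0.194
outer loop
vertex -0.425 1.512 -4.421
vertex 0.064 1.198 -4.277
vertex -0.812 1.269 -2.384
endloop
endfacet
facet normal 0.439 0.295 -0.849
outer loop
vertex 0.064 1.198 -4.277
vertex 0.052 1.851 -4.056
vertex 0.544 1.376 -3.967
endloop
endfacet
facet normal 0.255 -0.955 0.154
outer loop
vertex 0.064 1.198 -4.277
vertex 0.544 1.376 -3.967
vertex -0.812 1.269 -2.384
endloop
endfacet
facet normal -0.652 -0.537 -0.535
outer loop
vertex -3.566 -4.229 -4.419
vertex -3.945 -4.509 -3.675
vertex -4.231 -3.774 -4.065
endloop
endfacet
facet normal 0.284 0.812 -0.510
outer loop
vertex -3.566 -4.229 -4.419
vertex -4.231 -3.774 -4.065
vertex -2.615 -3.411 -2.585
endloop
endfacet
facet normal -0.652 -0.538 -0.535
outer loop
vertex -4.231 -3.774 -4.065
vertex -3.945 -4.509 -3.675
vertex -4.61 -4.054 -3.322
endloop
endfacet
facet normal -0.357 0.919 0.164
outer loop
vertex -4.231 -3.774 -4.065
vertex -4.61 -4.054 -3.322
vertex -2.615 -3.411 -2.585
endloop
endfacet
facet normal -0.652 -0.538 -0.534
outer loop
vertex -4.61 -4.054 -3.322
vertex -3.945 -4.509 -3.675
vertex -4.323 -4.789 -2.932
endloop
endfacet
facet normal -0.413 0.296 0.861
outer loop
vertex -4.61 -4.054 -3.322
vertex -4.323 -4.789 -2.932
vertex -2.615 -3.411 -2.585
endloop
endfacet
facet normal -0.652 -0.538 -0.534
outer loop
vertex -4.323 -4.789 -2.932
vertex -3.945 -4.509 -3.675
vertex -3.658 -5.244 -3.285
endloop
endfacet
facet normal 0.171 -0.435 0.884
outer loop
vertex -4.323 -4.789 -2.932
vertex -3.658 -5.244 -3.285
vertex -2.615 -3.411 -2.585
endloop
endfacet
facet normal -0.652 -0.538 -0.535
outer loop
vertex -3.658 -5.244 -3.285
vertex -3.945 -4.509 -3.675
vertex -3.279 -4.964 -4.029
endloop
endfacet
facet normal 0.813 -0.543 0.210
outer loop
vertex -3.658 -5.244 -3.285
vertex -3.279 -4.964 -4.029
vertex -2.615 -3.411 -2.585
endloop
endfacet
facet normal -0.652 -0.538 -0.535
outer loop
vertex -3.279 -4.964 -4.029
vertex -3.945 -4.509 -3.675
vertex -3.566 -4.229 -4.419
endloop
endfacet
facet normal 0.870 0.081 -0.487
outer loop
vertex -3.279 -4.964 -4.029
vertex -3.566 -4.229 -4.419
vertex -2.615 -3.411 -2.585
endloop
endfacet
facet normal -0.748 0.469 -0.471
outer loop
vertex 2.828 -2.098 2.761
vertex 3.696 -1.724 1.755
vertex 2.368 -3.906 1.692
endloop
endfacet
facet normal -0.629 -0.271 0.729
outer loop
vertex 3.564 -4.656 2.445
vertex 2.828 -2.098 2.761
vertex 2.368 -3.906 1.692
endloop
endfacet
facet normal -0.748 0.469 -0.471
outer loop
vertex 2.368 -3.906 1.692
vertex 3.696 -1.724 1.755
vertex 3.236 -3.532 0.686
endloop
endfacet
facet normal -0.214 -0.841 -0.497
outer loop
vertex 3.236 -3.532 0.686
vertex 3.564 -4.656 2.445
vertex 2.368 -3.906 1.692
endloop
endfacet
facet normal 0.214 0.841 0.497
outer loop
vertex 2.828 -2.098 2.761
vertex 4.892 -2.474 2.508
vertex 3.696 -1.724 1.755
endloop
endfacet
facet normal -0.629 -0.271 0.729
outer loop
vertex 4.024 -2.848 3.514
vertex 2.828 -2.098 2.761
vertex 3.564 -4.656 2.445
endloop
endfacet
facet normal 0.214 0.841 0.497
outer loop
vertex 4.024 -2.848 3.514
vertex 4.892 -2.474 2.508
vertex 2.828 -2.098 2.761
endloop
endfacet
facet normal 0.629 0.271 -0.729
outer loop
vertex 3.696 -1.724 1.755
vertex 4.892 -2.474 2.508
vertex 3.236 -3.532 0.686
endloop
endfacet
facet normal -0.214 -0.841 -0.497
outer loop
vertex 4.432 -4.282 1.439
vertex 3.564 -4.656 2.445
vertex 3.236 -3.532 0.686
endloop
endfacet
facet normal 0.629 0.271 -0.729
outer loop
vertex 3.236 -3.532 0.686
vertex 4.892 -2.474 2.508
vertex 4.432 -4.282 1.439
endloop
endfacet
facet normal 0.748 -0.469 0.471
outer loop
vertex 4.432 -4.282 1.439
vertex 4.024 -2.848 3.514
vertex 3.564 -4.656 2.445
endloop
endfacet
facet normal 0.748 -0.469 0.471
outer loop
vertex 4.892 -2.474 2.508
vertex 4.024 -2.848 3.514
vertex 4.432 -4.282 1.439
endloop
endfacet

endsolid


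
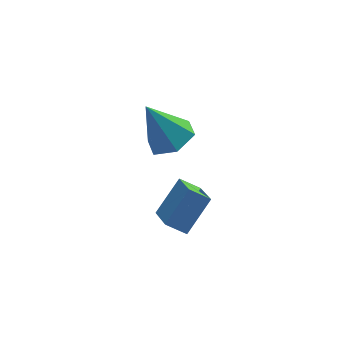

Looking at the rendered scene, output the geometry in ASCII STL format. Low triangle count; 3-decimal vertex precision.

solid 
facet normal 0.433 -0.159 -0.888
outer loop
vertex 1.68 -0.457 -0.451
vertex 0.91 -0.028 -0.903
vertex 1.687 0.518 -0.622
endloop
endfacet
facet normal 0.657 0.126 0.744
outer loop
vertex 1.68 -0.457 -0.451
vertex 1.687 0.518 -0.622
vertex 0.05 0.288 0.863
endloop
endfacet
facet normal 0.433 -0.159 -0.887
outer loop
vertex 1.687 0.518 -0.622
vertex 0.91 -0.028 -0.903
vertex 0.918 0.947 -1.074
endloop
endfacet
facet normal 0.249 0.878 0.410
outer loop
vertex 1.687 0.518 -0.622
vertex 0.918 0.947 -1.074
vertex 0.05 0.288 0.863
endloop
endfacet
facet normal 0.433 -0.159 -0.887
outer loop
vertex 0.918 0.947 -1.074
vertex 0.91 -0.028 -0.903
vertex 0.141 0.401 -1.355
endloop
endfacet
facet normal -0.579 0.815 0.018
outer loop
vertex 0.918 0.947 -1.074
vertex 0.141 0.401 -1.355
vertex 0.05 0.288 0.863
endloop
endfacet
facet normal 0.433 -0.159 -0.887
outer loop
vertex 0.141 0.401 -1.355
vertex 0.91 -0.028 -0.903
vertex 0.134 -0.574 -1.184
endloop
endfacet
facet normal -0.999 -0.000 -0.041
outer loop
vertex 0.141 0.401 -1.355
vertex 0.134 -0.574 -1.184
vertex 0.05 0.288 0.863
endloop
endfacet
facet normal 0.433 -0.159 -0.887
outer loop
vertex 0.134 -0.574 -1.184
vertex 0.91 -0.028 -0.903
vertex 0.903 -1.003 -0.732
endloop
endfacet
facet normal -0.591 -0.752 0.292
outer loop
vertex 0.134 -0.574 -1.184
vertex 0.903 -1.003 -0.732
vertex 0.05 0.288 0.863
endloop
endfacet
facet normal 0.433 -0.159 -0.888
outer loop
vertex 0.903 -1.003 -0.732
vertex 0.91 -0.028 -0.903
vertex 1.68 -0.457 -0.451
endloop
endfacet
facet normal 0.237 -0.689 0.685
outer loop
vertex 0.903 -1.003 -0.732
vertex 1.68 -0.457 -0.451
vertex 0.05 0.288 0.863
endloop
endfacet
facet normal -0.610 -0.402 -0.683
outer loop
vertex 0.338 -4.918 -1.311
vertex -0.366 -4.681 -0.821
vertex 0.282 -3.665 -1.998
endloop
endfacet
facet normal 0.791 -0.267 -0.551
outer loop
vertex 1.266 -3.019 -0.899
vertex 0.338 -4.918 -1.311
vertex 0.282 -3.665 -1.998
endloop
endfacet
facet normal -0.611 -0.401 -0.683
outer loop
vertex 0.282 -3.665 -1.998
vertex -0.366 -4.681 -0.821
vertex -0.422 -3.428 -1.507
endloop
endfacet
facet normal -0.040 0.876 -0.480
outer loop
vertex -0.422 -3.428 -1.507
vertex 1.266 -3.019 -0.899
vertex 0.282 -3.665 -1.998
endloop
endfacet
facet normal 0.039 -0.876 0.480
outer loop
vertex 0.338 -4.918 -1.311
vertex 0.618 -4.035 0.278
vertex -0.366 -4.681 -0.821
endloop
endfacet
facet normal 0.790 -0.267 -0.551
outer loop
vertex 1.322 -4.272 -0.213
vertex 0.338 -4.918 -1.311
vertex 1.266 -3.019 -0.899
endloop
endfacet
facet normal 0.040 -0.876 0.480
outer loop
vertex 1.322 -4.272 -0.213
vertex 0.618 -4.035 0.278
vertex 0.338 -4.918 -1.311
endloop
endfacet
facet normal -0.791 0.266 0.551
outer loop
vertex -0.366 -4.681 -0.821
vertex 0.618 -4.035 0.278
vertex -0.422 -3.428 -1.507
endloop
endfacet
facet normal -0.039 0.876 -0.480
outer loop
vertex 0.562 -2.782 -0.409
vertex 1.266 -3.019 -0.899
vertex -0.422 -3.428 -1.507
endloop
endfacet
facet normal -0.790 0.267 0.551
outer loop
vertex -0.422 -3.428 -1.507
vertex 0.618 -4.035 0.278
vertex 0.562 -2.782 -0.409
endloop
endfacet
facet normal 0.610 0.401 0.683
outer loop
vertex 0.562 -2.782 -0.409
vertex 1.322 -4.272 -0.213
vertex 1.266 -3.019 -0.899
endloop
endfacet
facet normal 0.611 0.401 0.682
outer loop
vertex 0.618 -4.035 0.278
vertex 1.322 -4.272 -0.213
vertex 0.562 -2.782 -0.409
endloop
endfacet

endsolid


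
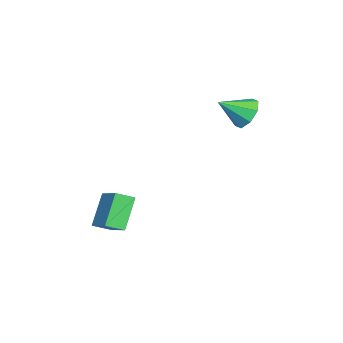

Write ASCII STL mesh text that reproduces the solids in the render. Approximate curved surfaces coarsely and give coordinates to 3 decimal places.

solid 
facet normal -0.373 0.756 -0.538
outer loop
vertex -2.048 4.809 3.649
vertex -2.609 4.156 3.12
vertex -2.743 4.692 3.966
endloop
endfacet
facet normal 0.379 0.197 0.904
outer loop
vertex -2.048 4.809 3.649
vertex -2.743 4.692 3.966
vertex -1.971 2.864 4.04
endloop
endfacet
facet normal -0.373 0.756 -0.538
outer loop
vertex -2.743 4.692 3.966
vertex -2.609 4.156 3.12
vertex -3.36 4.261 3.788
endloop
endfacet
facet normal -0.237 -0.061 0.970
outer loop
vertex -2.743 4.692 3.966
vertex -3.36 4.261 3.788
vertex -1.971 2.864 4.04
endloop
endfacet
facet normal -0.373 0.756 -0.538
outer loop
vertex -3.36 4.261 3.788
vertex -2.609 4.156 3.12
vertex -3.536 3.769 3.219
endloop
endfacet
facet normal -0.611 -0.496 0.618
outer loop
vertex -3.36 4.261 3.788
vertex -3.536 3.769 3.219
vertex -1.971 2.864 4.04
endloop
endfacet
facet normal -0.373 0.756 -0.537
outer loop
vertex -3.536 3.769 3.219
vertex -2.609 4.156 3.12
vertex -3.17 3.504 2.592
endloop
endfacet
facet normal -0.521 -0.851 0.055
outer loop
vertex -3.536 3.769 3.219
vertex -3.17 3.504 2.592
vertex -1.971 2.864 4.04
endloop
endfacet
facet normal -0.373 0.756 -0.537
outer loop
vertex -3.17 3.504 2.592
vertex -2.609 4.156 3.12
vertex -2.475 3.621 2.274
endloop
endfacet
facet normal -0.023 -0.921 -0.388
outer loop
vertex -3.17 3.504 2.592
vertex -2.475 3.621 2.274
vertex -1.971 2.864 4.04
endloop
endfacet
facet normal -0.373 0.757 -0.537
outer loop
vertex -2.475 3.621 2.274
vertex -2.609 4.156 3.12
vertex -1.858 4.052 2.453
endloop
endfacet
facet normal 0.595 -0.663 -0.454
outer loop
vertex -2.475 3.621 2.274
vertex -1.858 4.052 2.453
vertex -1.971 2.864 4.04
endloop
endfacet
facet normal -0.373 0.756 -0.538
outer loop
vertex -1.858 4.052 2.453
vertex -2.609 4.156 3.12
vertex -1.682 4.544 3.022
endloop
endfacet
facet normal 0.968 -0.228 -0.102
outer loop
vertex -1.858 4.052 2.453
vertex -1.682 4.544 3.022
vertex -1.971 2.864 4.04
endloop
endfacet
facet normal -0.373 0.756 -0.537
outer loop
vertex -1.682 4.544 3.022
vertex -2.609 4.156 3.12
vertex -2.048 4.809 3.649
endloop
endfacet
facet normal 0.879 0.127 0.459
outer loop
vertex -1.682 4.544 3.022
vertex -2.048 4.809 3.649
vertex -1.971 2.864 4.04
endloop
endfacet
facet normal -0.608 0.093 0.789
outer loop
vertex 1.989 -1.831 -0.796
vertex 3.257 -0.808 0.06
vertex 1.586 -0.989 -1.206
endloop
endfacet
facet normal -0.689 -0.556 -0.465
outer loop
vertex 2.783 -1.172 -2.76
vertex 1.989 -1.831 -0.796
vertex 1.586 -0.989 -1.206
endloop
endfacet
facet normal -0.608 0.093 0.789
outer loop
vertex 1.586 -0.989 -1.206
vertex 3.257 -0.808 0.06
vertex 2.854 0.034 -0.35
endloop
endfacet
facet normal -0.395 0.826 -0.402
outer loop
vertex 2.854 0.034 -0.35
vertex 2.783 -1.172 -2.76
vertex 1.586 -0.989 -1.206
endloop
endfacet
facet normal 0.395 -0.826 0.402
outer loop
vertex 1.989 -1.831 -0.796
vertex 4.454 -0.991 -1.494
vertex 3.257 -0.808 0.06
endloop
endfacet
facet normal -0.689 -0.556 -0.465
outer loop
vertex 3.186 -2.014 -2.35
vertex 1.989 -1.831 -0.796
vertex 2.783 -1.172 -2.76
endloop
endfacet
facet normal 0.395 -0.826 0.402
outer loop
vertex 3.186 -2.014 -2.35
vertex 4.454 -0.991 -1.494
vertex 1.989 -1.831 -0.796
endloop
endfacet
facet normal 0.689 0.556 0.465
outer loop
vertex 3.257 -0.808 0.06
vertex 4.454 -0.991 -1.494
vertex 2.854 0.034 -0.35
endloop
endfacet
facet normal -0.395 0.826 -0.402
outer loop
vertex 4.051 -0.149 -1.904
vertex 2.783 -1.172 -2.76
vertex 2.854 0.034 -0.35
endloop
endfacet
facet normal 0.689 0.556 0.465
outer loop
vertex 2.854 0.034 -0.35
vertex 4.454 -0.991 -1.494
vertex 4.051 -0.149 -1.904
endloop
endfacet
facet normal 0.608 -0.093 -0.789
outer loop
vertex 4.051 -0.149 -1.904
vertex 3.186 -2.014 -2.35
vertex 2.783 -1.172 -2.76
endloop
endfacet
facet normal 0.608 -0.093 -0.789
outer loop
vertex 4.454 -0.991 -1.494
vertex 3.186 -2.014 -2.35
vertex 4.051 -0.149 -1.904
endloop
endfacet

endsolid


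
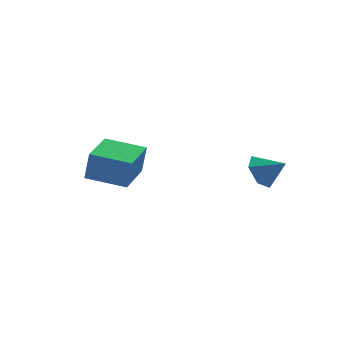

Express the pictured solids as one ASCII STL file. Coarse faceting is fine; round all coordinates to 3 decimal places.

solid 
facet normal -0.672 -0.741 0.001
outer loop
vertex -0.864 2.043 0.032
vertex -2.034 3.105 0.284
vertex -1.008 2.172 -1.182
endloop
endfacet
facet normal 0.731 -0.664 -0.157
outer loop
vertex 0.174 3.475 -1.184
vertex -0.864 2.043 0.032
vertex -1.008 2.172 -1.182
endloop
endfacet
facet normal -0.672 -0.741 0.001
outer loop
vertex -1.008 2.172 -1.182
vertex -2.034 3.105 0.284
vertex -2.178 3.234 -0.931
endloop
endfacet
facet normal -0.117 0.105 -0.988
outer loop
vertex -2.178 3.234 -0.931
vertex 0.174 3.475 -1.184
vertex -1.008 2.172 -1.182
endloop
endfacet
facet normal 0.117 -0.105 0.988
outer loop
vertex -0.864 2.043 0.032
vertex -0.852 4.408 0.282
vertex -2.034 3.105 0.284
endloop
endfacet
facet normal 0.731 -0.664 -0.157
outer loop
vertex 0.318 3.346 0.031
vertex -0.864 2.043 0.032
vertex 0.174 3.475 -1.184
endloop
endfacet
facet normal 0.117 -0.105 0.988
outer loop
vertex 0.318 3.346 0.031
vertex -0.852 4.408 0.282
vertex -0.864 2.043 0.032
endloop
endfacet
facet normal -0.731 0.664 0.157
outer loop
vertex -2.034 3.105 0.284
vertex -0.852 4.408 0.282
vertex -2.178 3.234 -0.931
endloop
endfacet
facet normal -0.117 0.105 -0.988
outer loop
vertex -0.996 4.537 -0.932
vertex 0.174 3.475 -1.184
vertex -2.178 3.234 -0.931
endloop
endfacet
facet normal -0.731 0.664 0.157
outer loop
vertex -2.178 3.234 -0.931
vertex -0.852 4.408 0.282
vertex -0.996 4.537 -0.932
endloop
endfacet
facet normal 0.672 0.741 -0.001
outer loop
vertex -0.996 4.537 -0.932
vertex 0.318 3.346 0.031
vertex 0.174 3.475 -1.184
endloop
endfacet
facet normal 0.672 0.741 -0.001
outer loop
vertex -0.852 4.408 0.282
vertex 0.318 3.346 0.031
vertex -0.996 4.537 -0.932
endloop
endfacet
facet normal -0.594 0.608 -0.526
outer loop
vertex 3.737 0.159 -0.78
vertex 3.142 -0.035 -0.332
vertex 3.588 0.564 -0.143
endloop
endfacet
facet normal 0.977 0.182 0.113
outer loop
vertex 3.737 0.159 -0.78
vertex 3.588 0.564 -0.143
vertex 3.778 -0.685 0.232
endloop
endfacet
facet normal -0.594 0.608 -0.527
outer loop
vertex 3.588 0.564 -0.143
vertex 3.142 -0.035 -0.332
vertex 2.993 0.371 0.305
endloop
endfacet
facet normal 0.502 0.318 0.804
outer loop
vertex 3.588 0.564 -0.143
vertex 2.993 0.371 0.305
vertex 3.778 -0.685 0.232
endloop
endfacet
facet normal -0.594 0.608 -0.526
outer loop
vertex 2.993 0.371 0.305
vertex 3.142 -0.035 -0.332
vertex 2.547 -0.228 0.117
endloop
endfacet
facet normal -0.159 -0.186 0.970
outer loop
vertex 2.993 0.371 0.305
vertex 2.547 -0.228 0.117
vertex 3.778 -0.685 0.232
endloop
endfacet
facet normal -0.594 0.608 -0.526
outer loop
vertex 2.547 -0.228 0.117
vertex 3.142 -0.035 -0.332
vertex 2.696 -0.634 -0.52
endloop
endfacet
facet normal -0.348 -0.825 0.445
outer loop
vertex 2.547 -0.228 0.117
vertex 2.696 -0.634 -0.52
vertex 3.778 -0.685 0.232
endloop
endfacet
facet normal -0.594 0.608 -0.526
outer loop
vertex 2.696 -0.634 -0.52
vertex 3.142 -0.035 -0.332
vertex 3.292 -0.44 -0.969
endloop
endfacet
facet normal 0.127 -0.961 -0.247
outer loop
vertex 2.696 -0.634 -0.52
vertex 3.292 -0.44 -0.969
vertex 3.778 -0.685 0.232
endloop
endfacet
facet normal -0.595 0.608 -0.526
outer loop
vertex 3.292 -0.44 -0.969
vertex 3.142 -0.035 -0.332
vertex 3.737 0.159 -0.78
endloop
endfacet
facet normal 0.789 -0.456 -0.412
outer loop
vertex 3.292 -0.44 -0.969
vertex 3.737 0.159 -0.78
vertex 3.778 -0.685 0.232
endloop
endfacet

endsolid


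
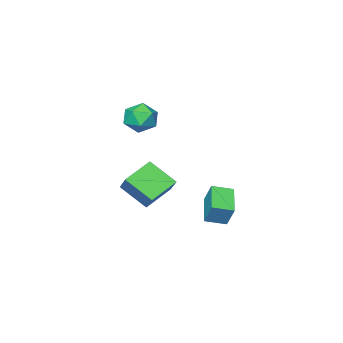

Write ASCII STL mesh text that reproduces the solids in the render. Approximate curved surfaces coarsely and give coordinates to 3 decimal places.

solid 
facet normal -0.919 -0.061 0.389
outer loop
vertex 1.107 -1.979 -0.586
vertex 1.509 -0.983 0.518
vertex 0.487 -0.382 -1.8
endloop
endfacet
facet normal -0.261 -0.646 -0.717
outer loop
vertex 2.371 -0.257 -2.598
vertex 1.107 -1.979 -0.586
vertex 0.487 -0.382 -1.8
endloop
endfacet
facet normal -0.919 -0.061 0.389
outer loop
vertex 0.487 -0.382 -1.8
vertex 1.509 -0.983 0.518
vertex 0.889 0.614 -0.696
endloop
endfacet
facet normal -0.295 0.760 -0.578
outer loop
vertex 0.889 0.614 -0.696
vertex 2.371 -0.257 -2.598
vertex 0.487 -0.382 -1.8
endloop
endfacet
facet normal 0.295 -0.760 0.578
outer loop
vertex 1.107 -1.979 -0.586
vertex 3.393 -0.858 -0.28
vertex 1.509 -0.983 0.518
endloop
endfacet
facet normal -0.261 -0.646 -0.717
outer loop
vertex 2.991 -1.854 -1.384
vertex 1.107 -1.979 -0.586
vertex 2.371 -0.257 -2.598
endloop
endfacet
facet normal 0.295 -0.760 0.578
outer loop
vertex 2.991 -1.854 -1.384
vertex 3.393 -0.858 -0.28
vertex 1.107 -1.979 -0.586
endloop
endfacet
facet normal 0.261 0.646 0.717
outer loop
vertex 1.509 -0.983 0.518
vertex 3.393 -0.858 -0.28
vertex 0.889 0.614 -0.696
endloop
endfacet
facet normal -0.295 0.760 -0.578
outer loop
vertex 2.773 0.739 -1.494
vertex 2.371 -0.257 -2.598
vertex 0.889 0.614 -0.696
endloop
endfacet
facet normal 0.261 0.646 0.717
outer loop
vertex 0.889 0.614 -0.696
vertex 3.393 -0.858 -0.28
vertex 2.773 0.739 -1.494
endloop
endfacet
facet normal 0.919 0.061 -0.389
outer loop
vertex 2.773 0.739 -1.494
vertex 2.991 -1.854 -1.384
vertex 2.371 -0.257 -2.598
endloop
endfacet
facet normal 0.919 0.061 -0.389
outer loop
vertex 3.393 -0.858 -0.28
vertex 2.991 -1.854 -1.384
vertex 2.773 0.739 -1.494
endloop
endfacet
facet normal -0.598 -0.700 0.390
outer loop
vertex -2.635 -0.427 -2.569
vertex -3.723 0.32 -2.897
vertex -2.708 -1.162 -3.999
endloop
endfacet
facet normal 0.800 -0.549 0.241
outer loop
vertex -1.477 0.28 -4.803
vertex -2.635 -0.427 -2.569
vertex -2.708 -1.162 -3.999
endloop
endfacet
facet normal -0.598 -0.700 0.391
outer loop
vertex -2.708 -1.162 -3.999
vertex -3.723 0.32 -2.897
vertex -3.797 -0.415 -4.327
endloop
endfacet
facet normal -0.046 -0.457 -0.889
outer loop
vertex -3.797 -0.415 -4.327
vertex -1.477 0.28 -4.803
vertex -2.708 -1.162 -3.999
endloop
endfacet
facet normal 0.046 0.457 0.889
outer loop
vertex -2.635 -0.427 -2.569
vertex -2.492 1.762 -3.701
vertex -3.723 0.32 -2.897
endloop
endfacet
facet normal 0.800 -0.549 0.241
outer loop
vertex -1.403 1.015 -3.373
vertex -2.635 -0.427 -2.569
vertex -1.477 0.28 -4.803
endloop
endfacet
facet normal 0.046 0.457 0.889
outer loop
vertex -1.403 1.015 -3.373
vertex -2.492 1.762 -3.701
vertex -2.635 -0.427 -2.569
endloop
endfacet
facet normal -0.800 0.549 -0.241
outer loop
vertex -3.723 0.32 -2.897
vertex -2.492 1.762 -3.701
vertex -3.797 -0.415 -4.327
endloop
endfacet
facet normal -0.046 -0.457 -0.889
outer loop
vertex -2.565 1.027 -5.131
vertex -1.477 0.28 -4.803
vertex -3.797 -0.415 -4.327
endloop
endfacet
facet normal -0.800 0.549 -0.241
outer loop
vertex -3.797 -0.415 -4.327
vertex -2.492 1.762 -3.701
vertex -2.565 1.027 -5.131
endloop
endfacet
facet normal 0.598 0.700 -0.391
outer loop
vertex -2.565 1.027 -5.131
vertex -1.403 1.015 -3.373
vertex -1.477 0.28 -4.803
endloop
endfacet
facet normal 0.598 0.700 -0.390
outer loop
vertex -2.492 1.762 -3.701
vertex -1.403 1.015 -3.373
vertex -2.565 1.027 -5.131
endloop
endfacet
facet normal -0.784 -0.280 0.554
outer loop
vertex 0.053 -2.05 3.657
vertex 0.385 -3.144 3.574
vertex 0.764 -2.494 4.439
endloop
endfacet
facet normal -0.569 0.377 0.731
outer loop
vertex 0.053 -2.05 3.657
vertex 0.764 -2.494 4.439
vertex 0.945 -1.437 4.035
endloop
endfacet
facet normal -0.602 0.785 0.147
outer loop
vertex 0.053 -2.05 3.657
vertex 0.945 -1.437 4.035
vertex 0.678 -1.433 2.92
endloop
endfacet
facet normal -0.838 0.381 -0.392
outer loop
vertex 0.053 -2.05 3.657
vertex 0.678 -1.433 2.92
vertex 0.332 -2.488 2.635
endloop
endfacet
facet normal -0.950 -0.278 -0.140
outer loop
vertex 0.053 -2.05 3.657
vertex 0.332 -2.488 2.635
vertex 0.385 -3.144 3.574
endloop
endfacet
facet normal 0.115 0.337 0.934
outer loop
vertex 0.945 -1.437 4.035
vertex 0.764 -2.494 4.439
vertex 1.828 -2.152 4.185
endloop
endfacet
facet normal -0.234 -0.725 0.648
outer loop
vertex 0.764 -2.494 4.439
vertex 0.385 -3.144 3.574
vertex 1.482 -3.207 3.9
endloop
endfacet
facet normal -0.503 -0.721 -0.476
outer loop
vertex 0.385 -3.144 3.574
vertex 0.332 -2.488 2.635
vertex 1.215 -3.203 2.785
endloop
endfacet
facet normal -0.321 0.344 -0.882
outer loop
vertex 0.332 -2.488 2.635
vertex 0.678 -1.433 2.92
vertex 1.396 -2.146 2.381
endloop
endfacet
facet normal 0.061 0.998 -0.011
outer loop
vertex 0.678 -1.433 2.92
vertex 0.945 -1.437 4.035
vertex 1.775 -1.496 3.246
endloop
endfacet
facet normal 0.838 -0.381 0.392
outer loop
vertex 2.107 -2.59 3.163
vertex 1.828 -2.152 4.185
vertex 1.482 -3.207 3.9
endloop
endfacet
facet normal 0.602 -0.785 -0.147
outer loop
vertex 2.107 -2.59 3.163
vertex 1.482 -3.207 3.9
vertex 1.215 -3.203 2.785
endloop
endfacet
facet normal 0.569 -0.377 -0.731
outer loop
vertex 2.107 -2.59 3.163
vertex 1.215 -3.203 2.785
vertex 1.396 -2.146 2.381
endloop
endfacet
facet normal 0.784 0.280 -0.554
outer loop
vertex 2.107 -2.59 3.163
vertex 1.396 -2.146 2.381
vertex 1.775 -1.496 3.246
endloop
endfacet
facet normal 0.950 0.278 0.140
outer loop
vertex 2.107 -2.59 3.163
vertex 1.775 -1.496 3.246
vertex 1.828 -2.152 4.185
endloop
endfacet
facet normal 0.321 -0.344 0.882
outer loop
vertex 1.482 -3.207 3.9
vertex 1.828 -2.152 4.185
vertex 0.764 -2.494 4.439
endloop
endfacet
facet normal -0.061 -0.998 0.011
outer loop
vertex 1.215 -3.203 2.785
vertex 1.482 -3.207 3.9
vertex 0.385 -3.144 3.574
endloop
endfacet
facet normal -0.115 -0.337 -0.934
outer loop
vertex 1.396 -2.146 2.381
vertex 1.215 -3.203 2.785
vertex 0.332 -2.488 2.635
endloop
endfacet
facet normal 0.234 0.725 -0.648
outer loop
vertex 1.775 -1.496 3.246
vertex 1.396 -2.146 2.381
vertex 0.678 -1.433 2.92
endloop
endfacet
facet normal 0.503 0.721 0.476
outer loop
vertex 1.828 -2.152 4.185
vertex 1.775 -1.496 3.246
vertex 0.945 -1.437 4.035
endloop
endfacet

endsolid


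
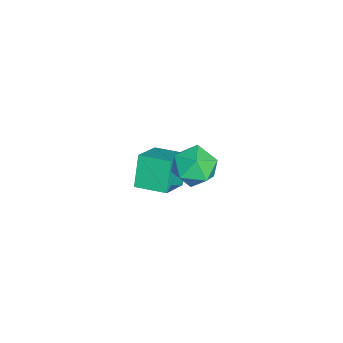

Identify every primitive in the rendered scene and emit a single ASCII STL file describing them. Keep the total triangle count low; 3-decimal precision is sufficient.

solid 
facet normal -0.523 0.056 0.850
outer loop
vertex -3.272 0.045 -2.437
vertex -2.82 1.601 -2.261
vertex -4.851 0.618 -3.446
endloop
endfacet
facet normal -0.277 -0.955 -0.108
outer loop
vertex -3.92 0.519 -4.959
vertex -3.272 0.045 -2.437
vertex -4.851 0.618 -3.446
endloop
endfacet
facet normal -0.523 0.055 0.851
outer loop
vertex -4.851 0.618 -3.446
vertex -2.82 1.601 -2.261
vertex -4.399 2.174 -3.269
endloop
endfacet
facet normal -0.806 0.293 -0.515
outer loop
vertex -4.399 2.174 -3.269
vertex -3.92 0.519 -4.959
vertex -4.851 0.618 -3.446
endloop
endfacet
facet normal 0.806 -0.292 0.515
outer loop
vertex -3.272 0.045 -2.437
vertex -1.889 1.502 -3.774
vertex -2.82 1.601 -2.261
endloop
endfacet
facet normal -0.277 -0.955 -0.108
outer loop
vertex -2.341 -0.054 -3.951
vertex -3.272 0.045 -2.437
vertex -3.92 0.519 -4.959
endloop
endfacet
facet normal 0.806 -0.293 0.515
outer loop
vertex -2.341 -0.054 -3.951
vertex -1.889 1.502 -3.774
vertex -3.272 0.045 -2.437
endloop
endfacet
facet normal 0.277 0.955 0.108
outer loop
vertex -2.82 1.601 -2.261
vertex -1.889 1.502 -3.774
vertex -4.399 2.174 -3.269
endloop
endfacet
facet normal -0.806 0.292 -0.515
outer loop
vertex -3.468 2.075 -4.783
vertex -3.92 0.519 -4.959
vertex -4.399 2.174 -3.269
endloop
endfacet
facet normal 0.277 0.955 0.108
outer loop
vertex -4.399 2.174 -3.269
vertex -1.889 1.502 -3.774
vertex -3.468 2.075 -4.783
endloop
endfacet
facet normal 0.523 -0.056 -0.851
outer loop
vertex -3.468 2.075 -4.783
vertex -2.341 -0.054 -3.951
vertex -3.92 0.519 -4.959
endloop
endfacet
facet normal 0.523 -0.055 -0.850
outer loop
vertex -1.889 1.502 -3.774
vertex -2.341 -0.054 -3.951
vertex -3.468 2.075 -4.783
endloop
endfacet
facet normal -0.401 0.907 -0.130
outer loop
vertex 0.959 3.858 0.916
vertex 0.027 3.529 1.496
vertex 0.913 4.0 2.052
endloop
endfacet
facet normal 0.312 0.944 -0.105
outer loop
vertex 0.959 3.858 0.916
vertex 0.913 4.0 2.052
vertex 1.878 3.626 1.56
endloop
endfacet
facet normal 0.572 0.531 -0.625
outer loop
vertex 0.959 3.858 0.916
vertex 1.878 3.626 1.56
vertex 1.589 2.926 0.7
endloop
endfacet
facet normal 0.021 0.239 -0.971
outer loop
vertex 0.959 3.858 0.916
vertex 1.589 2.926 0.7
vertex 0.446 2.866 0.661
endloop
endfacet
facet normal -0.580 0.471 -0.665
outer loop
vertex 0.959 3.858 0.916
vertex 0.446 2.866 0.661
vertex 0.027 3.529 1.496
endloop
endfacet
facet normal 0.526 0.673 0.520
outer loop
vertex 1.878 3.626 1.56
vertex 0.913 4.0 2.052
vertex 1.514 3.154 2.539
endloop
endfacet
facet normal -0.627 0.613 0.480
outer loop
vertex 0.913 4.0 2.052
vertex 0.027 3.529 1.496
vertex 0.371 3.094 2.5
endloop
endfacet
facet normal -0.918 -0.093 -0.386
outer loop
vertex 0.027 3.529 1.496
vertex 0.446 2.866 0.661
vertex 0.082 2.394 1.64
endloop
endfacet
facet normal 0.055 -0.469 -0.882
outer loop
vertex 0.446 2.866 0.661
vertex 1.589 2.926 0.7
vertex 1.047 2.02 1.148
endloop
endfacet
facet normal 0.947 0.005 -0.322
outer loop
vertex 1.589 2.926 0.7
vertex 1.878 3.626 1.56
vertex 1.933 2.491 1.704
endloop
endfacet
facet normal -0.021 -0.239 0.971
outer loop
vertex 1.001 2.162 2.284
vertex 1.514 3.154 2.539
vertex 0.371 3.094 2.5
endloop
endfacet
facet normal -0.572 -0.531 0.625
outer loop
vertex 1.001 2.162 2.284
vertex 0.371 3.094 2.5
vertex 0.082 2.394 1.64
endloop
endfacet
facet normal -0.312 -0.944 0.105
outer loop
vertex 1.001 2.162 2.284
vertex 0.082 2.394 1.64
vertex 1.047 2.02 1.148
endloop
endfacet
facet normal 0.401 -0.907 0.130
outer loop
vertex 1.001 2.162 2.284
vertex 1.047 2.02 1.148
vertex 1.933 2.491 1.704
endloop
endfacet
facet normal 0.580 -0.471 0.665
outer loop
vertex 1.001 2.162 2.284
vertex 1.933 2.491 1.704
vertex 1.514 3.154 2.539
endloop
endfacet
facet normal -0.055 0.469 0.882
outer loop
vertex 0.371 3.094 2.5
vertex 1.514 3.154 2.539
vertex 0.913 4.0 2.052
endloop
endfacet
facet normal -0.947 -0.005 0.322
outer loop
vertex 0.082 2.394 1.64
vertex 0.371 3.094 2.5
vertex 0.027 3.529 1.496
endloop
endfacet
facet normal -0.526 -0.673 -0.520
outer loop
vertex 1.047 2.02 1.148
vertex 0.082 2.394 1.64
vertex 0.446 2.866 0.661
endloop
endfacet
facet normal 0.627 -0.613 -0.480
outer loop
vertex 1.933 2.491 1.704
vertex 1.047 2.02 1.148
vertex 1.589 2.926 0.7
endloop
endfacet
facet normal 0.918 0.093 0.386
outer loop
vertex 1.514 3.154 2.539
vertex 1.933 2.491 1.704
vertex 1.878 3.626 1.56
endloop
endfacet

endsolid


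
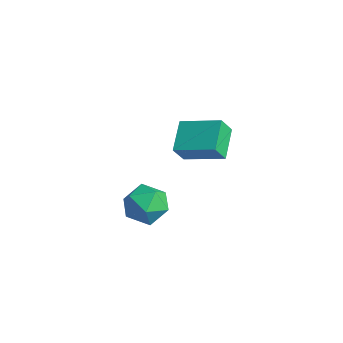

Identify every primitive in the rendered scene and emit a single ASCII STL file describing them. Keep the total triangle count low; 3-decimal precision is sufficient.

solid 
facet normal -0.761 -0.577 -0.298
outer loop
vertex -0.135 -0.692 1.932
vertex -1.203 0.319 2.702
vertex -0.231 -0.087 1.006
endloop
endfacet
facet normal 0.643 -0.609 -0.464
outer loop
vertex 1.283 1.061 1.598
vertex -0.135 -0.692 1.932
vertex -0.231 -0.087 1.006
endloop
endfacet
facet normal -0.761 -0.577 -0.298
outer loop
vertex -0.231 -0.087 1.006
vertex -1.203 0.319 2.702
vertex -1.299 0.923 1.777
endloop
endfacet
facet normal -0.087 0.545 -0.834
outer loop
vertex -1.299 0.923 1.777
vertex 1.283 1.061 1.598
vertex -0.231 -0.087 1.006
endloop
endfacet
facet normal 0.086 -0.544 0.834
outer loop
vertex -0.135 -0.692 1.932
vertex 0.311 1.467 3.294
vertex -1.203 0.319 2.702
endloop
endfacet
facet normal 0.643 -0.609 -0.464
outer loop
vertex 1.379 0.457 2.523
vertex -0.135 -0.692 1.932
vertex 1.283 1.061 1.598
endloop
endfacet
facet normal 0.087 -0.544 0.834
outer loop
vertex 1.379 0.457 2.523
vertex 0.311 1.467 3.294
vertex -0.135 -0.692 1.932
endloop
endfacet
facet normal -0.643 0.609 0.464
outer loop
vertex -1.203 0.319 2.702
vertex 0.311 1.467 3.294
vertex -1.299 0.923 1.777
endloop
endfacet
facet normal -0.087 0.544 -0.835
outer loop
vertex 0.215 2.072 2.368
vertex 1.283 1.061 1.598
vertex -1.299 0.923 1.777
endloop
endfacet
facet normal -0.643 0.609 0.464
outer loop
vertex -1.299 0.923 1.777
vertex 0.311 1.467 3.294
vertex 0.215 2.072 2.368
endloop
endfacet
facet normal 0.761 0.577 0.298
outer loop
vertex 0.215 2.072 2.368
vertex 1.379 0.457 2.523
vertex 1.283 1.061 1.598
endloop
endfacet
facet normal 0.761 0.577 0.298
outer loop
vertex 0.311 1.467 3.294
vertex 1.379 0.457 2.523
vertex 0.215 2.072 2.368
endloop
endfacet
facet normal -0.666 0.705 0.245
outer loop
vertex 2.187 -3.437 1.753
vertex 2.295 -3.695 2.789
vertex 2.928 -2.946 2.355
endloop
endfacet
facet normal -0.308 0.887 -0.344
outer loop
vertex 2.187 -3.437 1.753
vertex 2.928 -2.946 2.355
vertex 3.166 -3.251 1.355
endloop
endfacet
facet normal -0.409 0.376 -0.831
outer loop
vertex 2.187 -3.437 1.753
vertex 3.166 -3.251 1.355
vertex 2.68 -4.19 1.17
endloop
endfacet
facet normal -0.831 -0.124 -0.542
outer loop
vertex 2.187 -3.437 1.753
vertex 2.68 -4.19 1.17
vertex 2.142 -4.464 2.057
endloop
endfacet
facet normal -0.989 0.080 0.123
outer loop
vertex 2.187 -3.437 1.753
vertex 2.142 -4.464 2.057
vertex 2.295 -3.695 2.789
endloop
endfacet
facet normal 0.387 0.904 -0.183
outer loop
vertex 3.166 -3.251 1.355
vertex 2.928 -2.946 2.355
vertex 3.878 -3.396 2.143
endloop
endfacet
facet normal -0.192 0.609 0.770
outer loop
vertex 2.928 -2.946 2.355
vertex 2.295 -3.695 2.789
vertex 3.34 -3.67 3.03
endloop
endfacet
facet normal -0.715 -0.402 0.572
outer loop
vertex 2.295 -3.695 2.789
vertex 2.142 -4.464 2.057
vertex 2.854 -4.609 2.845
endloop
endfacet
facet normal -0.459 -0.731 -0.504
outer loop
vertex 2.142 -4.464 2.057
vertex 2.68 -4.19 1.17
vertex 3.092 -4.914 1.845
endloop
endfacet
facet normal 0.222 0.076 -0.972
outer loop
vertex 2.68 -4.19 1.17
vertex 3.166 -3.251 1.355
vertex 3.725 -4.165 1.411
endloop
endfacet
facet normal 0.831 0.124 0.542
outer loop
vertex 3.833 -4.423 2.447
vertex 3.878 -3.396 2.143
vertex 3.34 -3.67 3.03
endloop
endfacet
facet normal 0.409 -0.376 0.831
outer loop
vertex 3.833 -4.423 2.447
vertex 3.34 -3.67 3.03
vertex 2.854 -4.609 2.845
endloop
endfacet
facet normal 0.308 -0.887 0.344
outer loop
vertex 3.833 -4.423 2.447
vertex 2.854 -4.609 2.845
vertex 3.092 -4.914 1.845
endloop
endfacet
facet normal 0.666 -0.705 -0.245
outer loop
vertex 3.833 -4.423 2.447
vertex 3.092 -4.914 1.845
vertex 3.725 -4.165 1.411
endloop
endfacet
facet normal 0.989 -0.080 -0.123
outer loop
vertex 3.833 -4.423 2.447
vertex 3.725 -4.165 1.411
vertex 3.878 -3.396 2.143
endloop
endfacet
facet normal 0.459 0.731 0.504
outer loop
vertex 3.34 -3.67 3.03
vertex 3.878 -3.396 2.143
vertex 2.928 -2.946 2.355
endloop
endfacet
facet normal -0.222 -0.076 0.972
outer loop
vertex 2.854 -4.609 2.845
vertex 3.34 -3.67 3.03
vertex 2.295 -3.695 2.789
endloop
endfacet
facet normal -0.387 -0.904 0.183
outer loop
vertex 3.092 -4.914 1.845
vertex 2.854 -4.609 2.845
vertex 2.142 -4.464 2.057
endloop
endfacet
facet normal 0.192 -0.609 -0.770
outer loop
vertex 3.725 -4.165 1.411
vertex 3.092 -4.914 1.845
vertex 2.68 -4.19 1.17
endloop
endfacet
facet normal 0.715 0.402 -0.572
outer loop
vertex 3.878 -3.396 2.143
vertex 3.725 -4.165 1.411
vertex 3.166 -3.251 1.355
endloop
endfacet

endsolid
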